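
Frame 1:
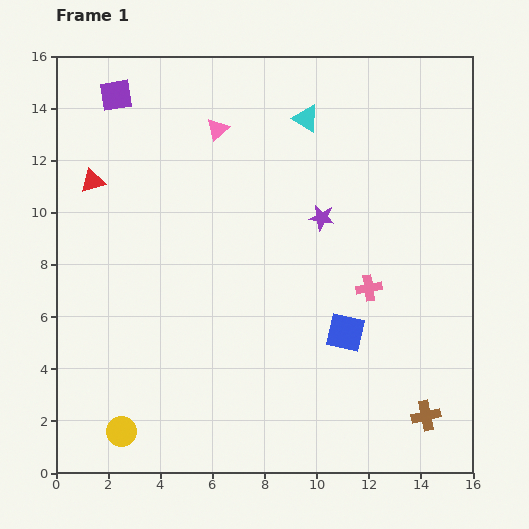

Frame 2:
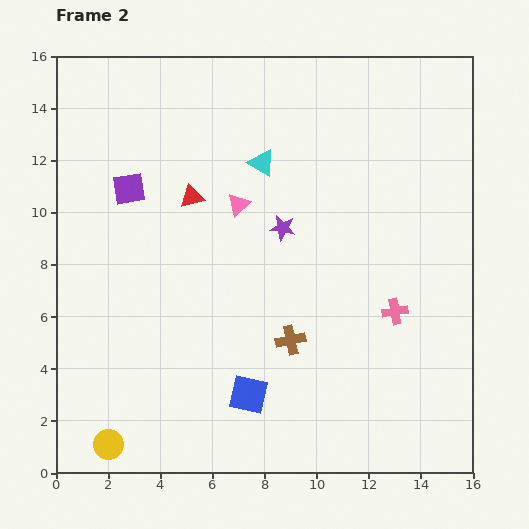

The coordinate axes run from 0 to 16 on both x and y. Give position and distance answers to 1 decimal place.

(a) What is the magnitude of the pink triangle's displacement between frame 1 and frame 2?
3.0

The pink triangle moved from (6.2, 13.2) to (7.0, 10.3), a distance of √(0.8² + 2.9²) ≈ 3.0.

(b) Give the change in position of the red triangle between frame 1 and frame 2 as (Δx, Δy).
(3.8, -0.6)

The red triangle was at (1.4, 11.2) in frame 1 and (5.2, 10.6) in frame 2.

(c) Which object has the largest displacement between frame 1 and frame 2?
the brown cross

(moved 6.0; next 4.4)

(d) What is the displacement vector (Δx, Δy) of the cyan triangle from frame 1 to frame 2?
(-1.7, -1.7)

The cyan triangle was at (9.6, 13.6) in frame 1 and (7.9, 11.9) in frame 2.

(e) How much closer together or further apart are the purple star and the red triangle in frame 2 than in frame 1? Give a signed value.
-5.2

Distance in frame 1: 8.9. Distance in frame 2: 3.7.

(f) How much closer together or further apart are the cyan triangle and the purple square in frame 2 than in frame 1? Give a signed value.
-2.2

Distance in frame 1: 7.4. Distance in frame 2: 5.2.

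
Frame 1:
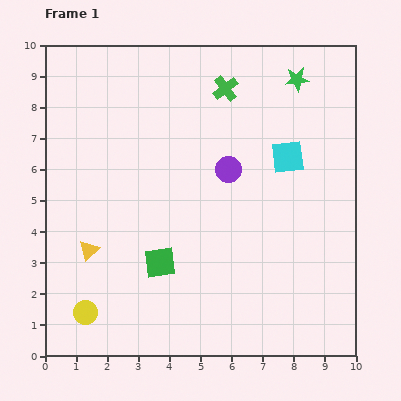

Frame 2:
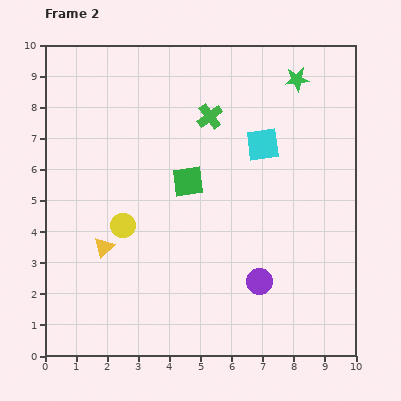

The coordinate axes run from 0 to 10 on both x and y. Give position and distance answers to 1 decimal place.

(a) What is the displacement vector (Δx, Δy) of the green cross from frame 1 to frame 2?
(-0.5, -0.9)

The green cross was at (5.8, 8.6) in frame 1 and (5.3, 7.7) in frame 2.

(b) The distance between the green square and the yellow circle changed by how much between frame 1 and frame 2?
-0.4

Distance in frame 1: 2.9. Distance in frame 2: 2.5.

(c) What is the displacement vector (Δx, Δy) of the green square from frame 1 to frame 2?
(0.9, 2.6)

The green square was at (3.7, 3.0) in frame 1 and (4.6, 5.6) in frame 2.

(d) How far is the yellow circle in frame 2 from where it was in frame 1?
3.0

The yellow circle moved from (1.3, 1.4) to (2.5, 4.2), a distance of √(1.2² + 2.8²) ≈ 3.0.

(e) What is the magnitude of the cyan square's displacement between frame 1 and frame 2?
0.9

The cyan square moved from (7.8, 6.4) to (7.0, 6.8), a distance of √(0.8² + 0.4²) ≈ 0.9.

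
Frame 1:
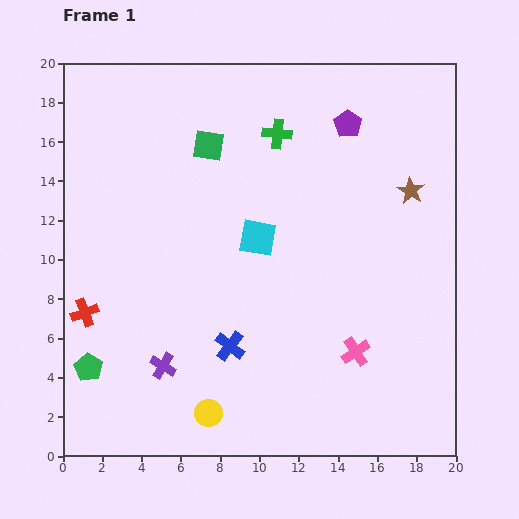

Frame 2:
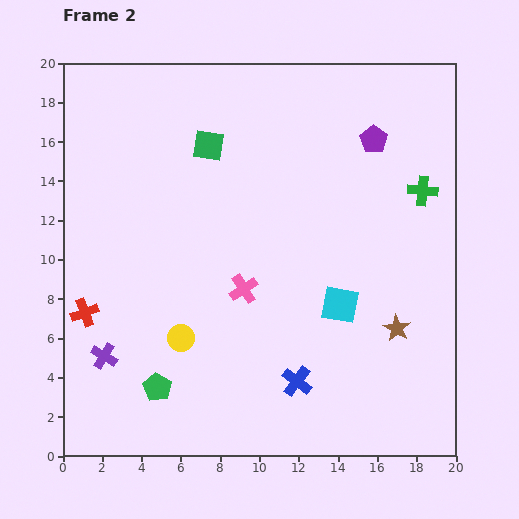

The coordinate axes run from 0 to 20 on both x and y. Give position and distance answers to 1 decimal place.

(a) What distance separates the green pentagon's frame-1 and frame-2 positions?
3.6

The green pentagon moved from (1.3, 4.5) to (4.8, 3.5), a distance of √(3.5² + 1.0²) ≈ 3.6.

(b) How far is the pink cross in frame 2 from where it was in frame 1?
6.5

The pink cross moved from (14.9, 5.3) to (9.2, 8.5), a distance of √(5.7² + 3.2²) ≈ 6.5.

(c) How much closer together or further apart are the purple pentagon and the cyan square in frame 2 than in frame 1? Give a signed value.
+1.2

Distance in frame 1: 7.4. Distance in frame 2: 8.6.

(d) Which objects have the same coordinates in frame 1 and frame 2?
the green square, the red cross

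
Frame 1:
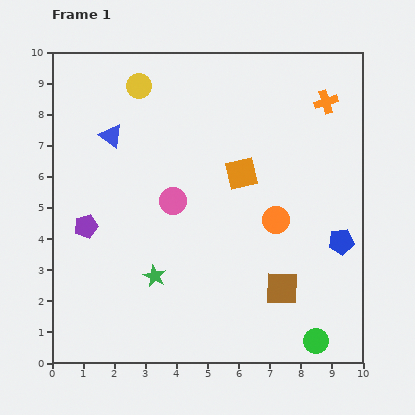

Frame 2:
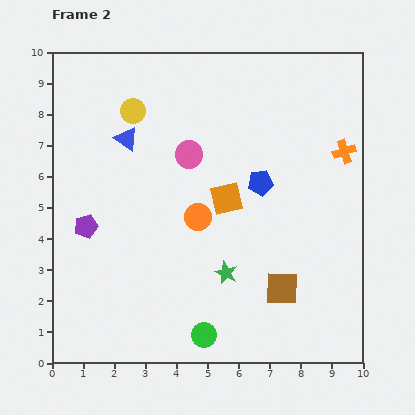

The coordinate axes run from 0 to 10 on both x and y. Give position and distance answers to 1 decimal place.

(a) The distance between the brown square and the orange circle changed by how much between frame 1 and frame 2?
+1.3

Distance in frame 1: 2.2. Distance in frame 2: 3.5.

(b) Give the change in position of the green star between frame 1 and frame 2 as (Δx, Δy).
(2.3, 0.1)

The green star was at (3.3, 2.8) in frame 1 and (5.6, 2.9) in frame 2.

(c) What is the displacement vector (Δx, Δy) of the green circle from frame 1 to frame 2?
(-3.6, 0.2)

The green circle was at (8.5, 0.7) in frame 1 and (4.9, 0.9) in frame 2.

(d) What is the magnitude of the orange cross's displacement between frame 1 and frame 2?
1.7

The orange cross moved from (8.8, 8.4) to (9.4, 6.8), a distance of √(0.6² + 1.6²) ≈ 1.7.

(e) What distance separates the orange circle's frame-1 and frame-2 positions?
2.5

The orange circle moved from (7.2, 4.6) to (4.7, 4.7), a distance of √(2.5² + 0.1²) ≈ 2.5.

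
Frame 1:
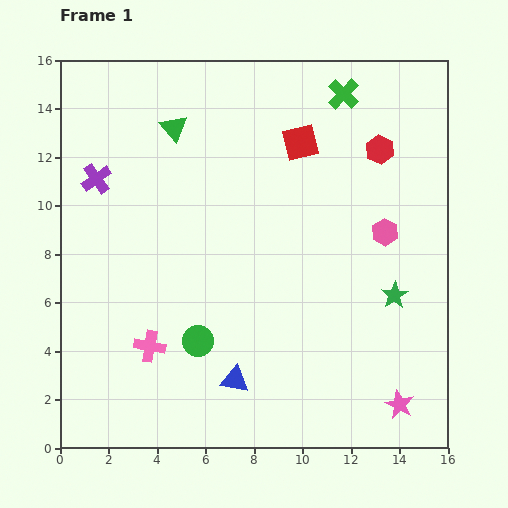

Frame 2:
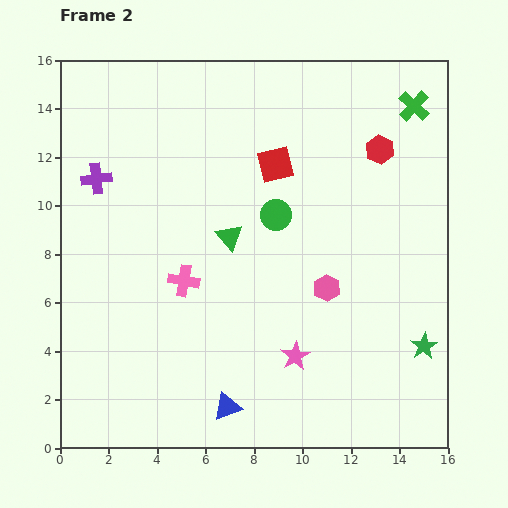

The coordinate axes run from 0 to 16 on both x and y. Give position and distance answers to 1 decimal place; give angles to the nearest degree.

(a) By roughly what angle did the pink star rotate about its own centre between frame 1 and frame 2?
15° clockwise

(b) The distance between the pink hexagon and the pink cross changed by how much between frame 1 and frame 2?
-4.9

Distance in frame 1: 10.8. Distance in frame 2: 5.9.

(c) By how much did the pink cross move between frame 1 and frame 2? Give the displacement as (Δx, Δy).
(1.4, 2.7)

The pink cross was at (3.7, 4.2) in frame 1 and (5.1, 6.9) in frame 2.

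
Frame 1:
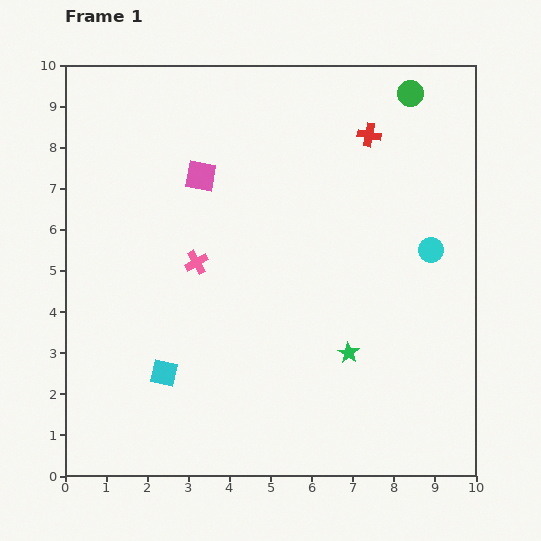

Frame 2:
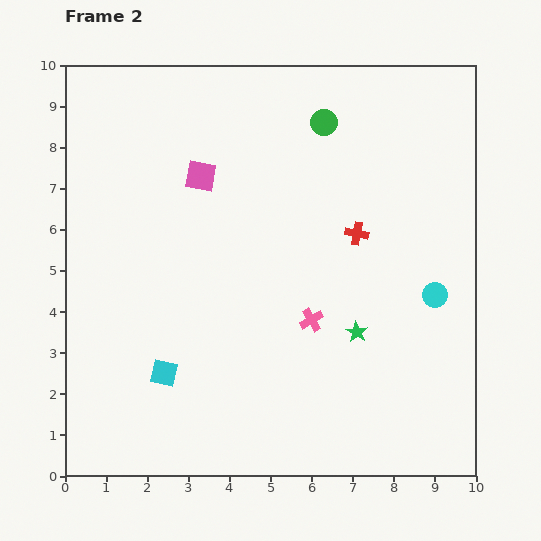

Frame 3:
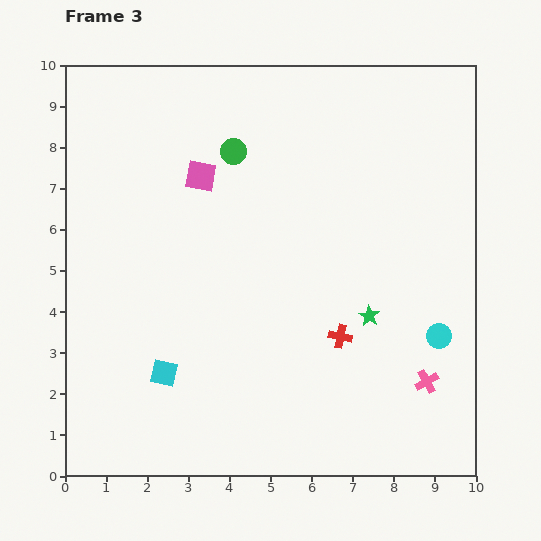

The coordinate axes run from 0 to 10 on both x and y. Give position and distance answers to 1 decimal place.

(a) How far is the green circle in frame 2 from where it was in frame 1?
2.2

The green circle moved from (8.4, 9.3) to (6.3, 8.6), a distance of √(2.1² + 0.7²) ≈ 2.2.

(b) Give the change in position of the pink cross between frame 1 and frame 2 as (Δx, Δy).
(2.8, -1.4)

The pink cross was at (3.2, 5.2) in frame 1 and (6.0, 3.8) in frame 2.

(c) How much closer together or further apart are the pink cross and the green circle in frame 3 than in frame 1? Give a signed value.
+0.7

Distance in frame 1: 6.6. Distance in frame 3: 7.3.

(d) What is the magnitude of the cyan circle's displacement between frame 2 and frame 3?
1.0

The cyan circle moved from (9.0, 4.4) to (9.1, 3.4), a distance of √(0.1² + 1.0²) ≈ 1.0.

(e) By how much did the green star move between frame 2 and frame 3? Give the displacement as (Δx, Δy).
(0.3, 0.4)

The green star was at (7.1, 3.5) in frame 2 and (7.4, 3.9) in frame 3.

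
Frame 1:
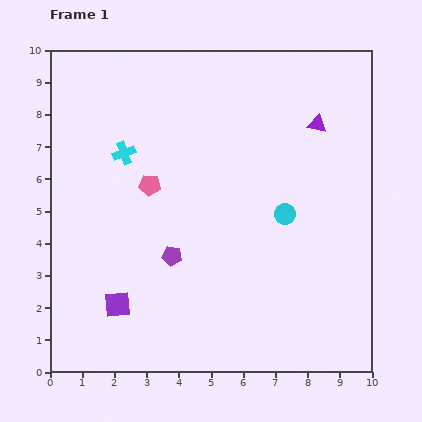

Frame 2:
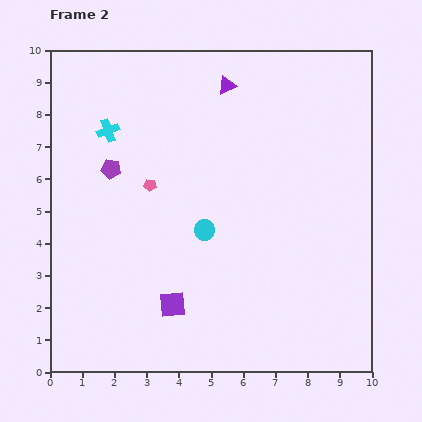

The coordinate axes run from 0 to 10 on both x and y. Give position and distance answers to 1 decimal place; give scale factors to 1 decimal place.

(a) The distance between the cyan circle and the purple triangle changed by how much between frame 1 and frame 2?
+1.6

Distance in frame 1: 3.0. Distance in frame 2: 4.6.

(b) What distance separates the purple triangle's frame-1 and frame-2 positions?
3.0

The purple triangle moved from (8.3, 7.7) to (5.5, 8.9), a distance of √(2.8² + 1.2²) ≈ 3.0.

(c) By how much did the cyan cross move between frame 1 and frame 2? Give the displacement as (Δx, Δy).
(-0.5, 0.7)

The cyan cross was at (2.3, 6.8) in frame 1 and (1.8, 7.5) in frame 2.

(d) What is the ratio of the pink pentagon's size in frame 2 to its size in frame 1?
0.6×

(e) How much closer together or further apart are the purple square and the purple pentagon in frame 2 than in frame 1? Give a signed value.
+2.3

Distance in frame 1: 2.3. Distance in frame 2: 4.6.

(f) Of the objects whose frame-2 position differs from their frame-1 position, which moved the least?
the cyan cross

(moved 0.9)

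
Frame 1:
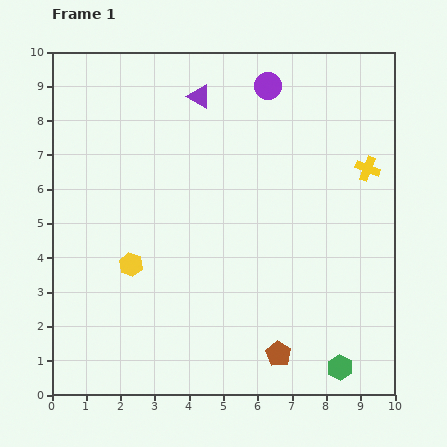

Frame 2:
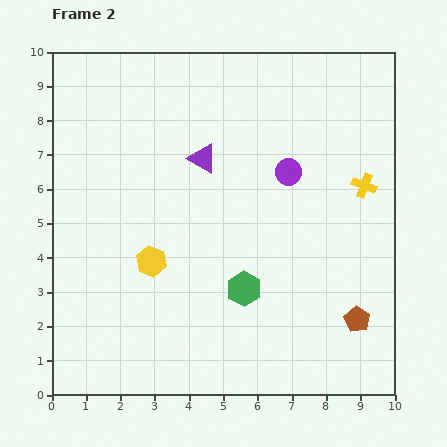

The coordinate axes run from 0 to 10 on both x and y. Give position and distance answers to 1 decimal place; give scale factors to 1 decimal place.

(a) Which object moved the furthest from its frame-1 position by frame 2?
the green hexagon

(moved 3.6; next 2.6)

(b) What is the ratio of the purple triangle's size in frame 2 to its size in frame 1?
1.3×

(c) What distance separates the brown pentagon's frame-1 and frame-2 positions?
2.5

The brown pentagon moved from (6.6, 1.2) to (8.9, 2.2), a distance of √(2.3² + 1.0²) ≈ 2.5.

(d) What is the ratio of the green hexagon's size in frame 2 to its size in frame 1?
1.3×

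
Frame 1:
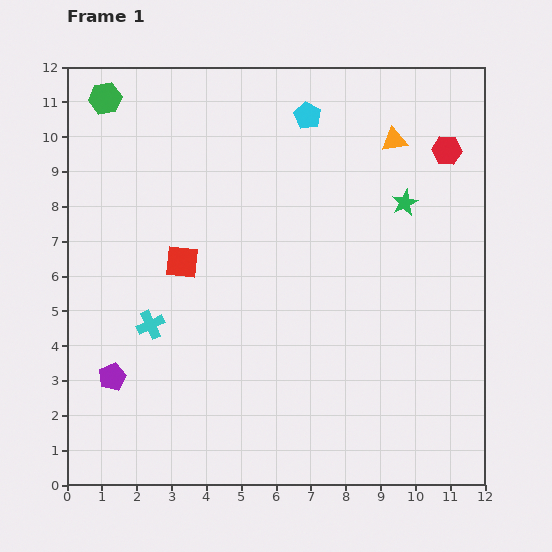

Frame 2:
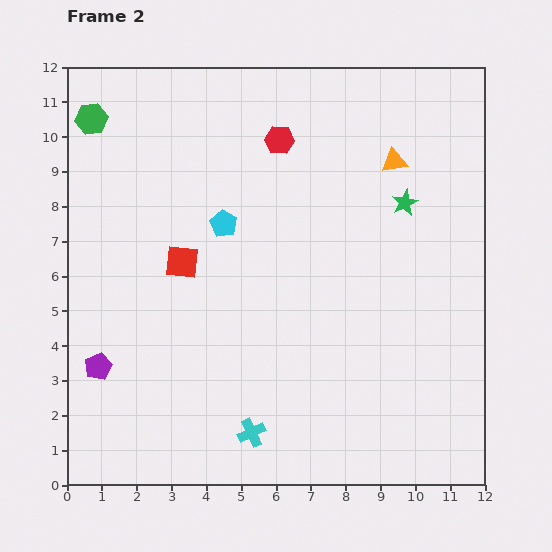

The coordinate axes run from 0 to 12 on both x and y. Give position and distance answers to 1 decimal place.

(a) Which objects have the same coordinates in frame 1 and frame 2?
the green star, the red square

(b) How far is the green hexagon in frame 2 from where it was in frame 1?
0.7

The green hexagon moved from (1.1, 11.1) to (0.7, 10.5), a distance of √(0.4² + 0.6²) ≈ 0.7.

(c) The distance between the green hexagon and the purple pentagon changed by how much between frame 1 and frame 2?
-0.9

Distance in frame 1: 8.0. Distance in frame 2: 7.1.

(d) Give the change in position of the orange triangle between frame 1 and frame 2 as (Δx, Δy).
(0.0, -0.6)

The orange triangle was at (9.4, 9.9) in frame 1 and (9.4, 9.3) in frame 2.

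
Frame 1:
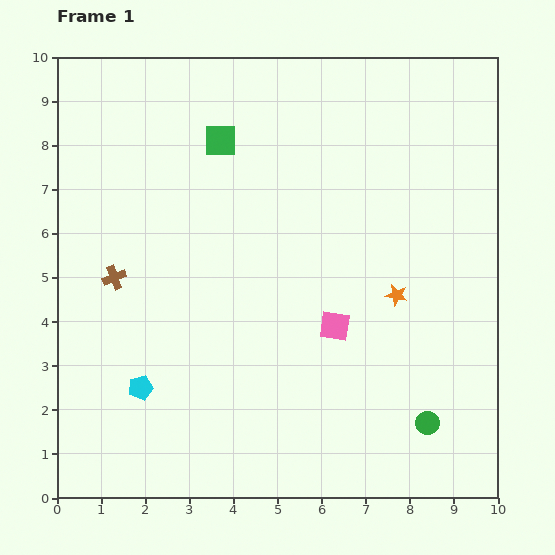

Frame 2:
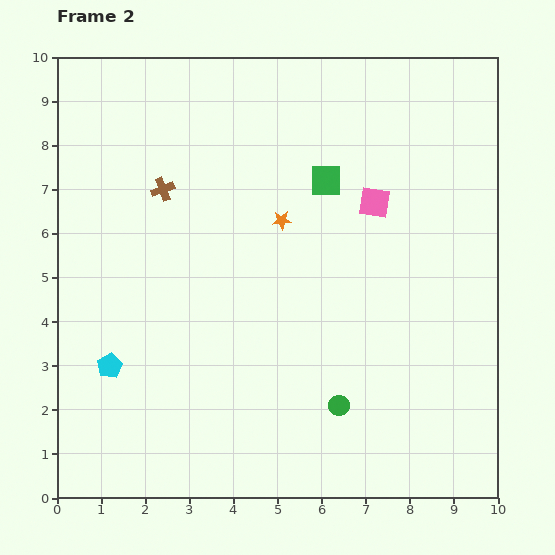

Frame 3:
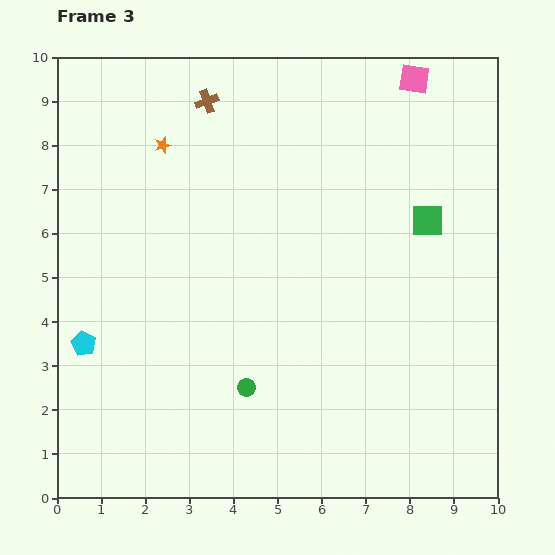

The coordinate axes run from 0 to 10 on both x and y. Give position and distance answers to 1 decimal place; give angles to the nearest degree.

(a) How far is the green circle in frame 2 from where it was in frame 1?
2.0

The green circle moved from (8.4, 1.7) to (6.4, 2.1), a distance of √(2.0² + 0.4²) ≈ 2.0.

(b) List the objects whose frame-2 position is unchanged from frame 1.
none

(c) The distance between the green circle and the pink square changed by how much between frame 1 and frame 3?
+5.0

Distance in frame 1: 3.0. Distance in frame 3: 8.0.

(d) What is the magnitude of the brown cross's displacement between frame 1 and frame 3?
4.5

The brown cross moved from (1.3, 5.0) to (3.4, 9.0), a distance of √(2.1² + 4.0²) ≈ 4.5.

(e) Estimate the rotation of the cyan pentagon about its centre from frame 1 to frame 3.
31° counter-clockwise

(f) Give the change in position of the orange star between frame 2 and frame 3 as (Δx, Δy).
(-2.7, 1.7)

The orange star was at (5.1, 6.3) in frame 2 and (2.4, 8.0) in frame 3.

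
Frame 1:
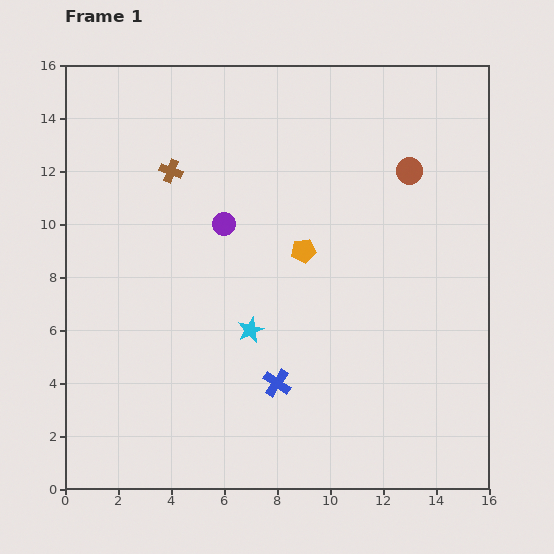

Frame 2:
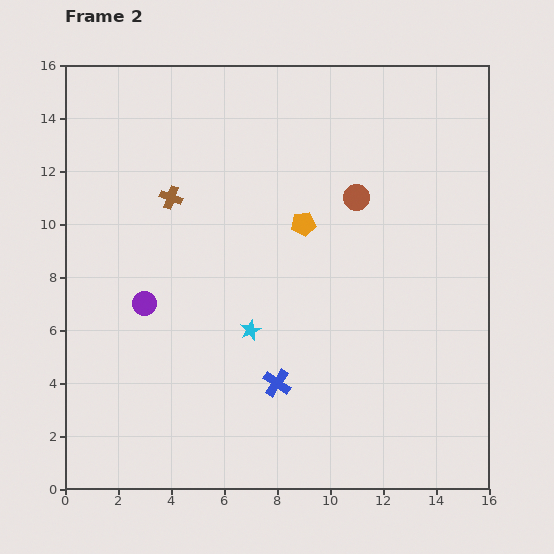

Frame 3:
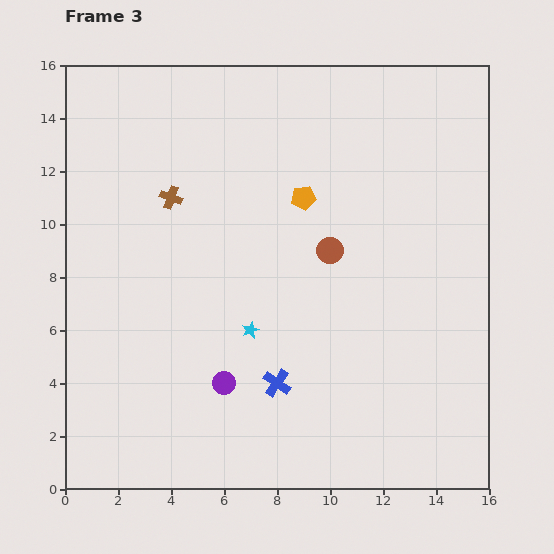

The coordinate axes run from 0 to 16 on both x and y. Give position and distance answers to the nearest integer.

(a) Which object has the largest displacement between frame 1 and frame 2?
the purple circle

(moved 4; next 2)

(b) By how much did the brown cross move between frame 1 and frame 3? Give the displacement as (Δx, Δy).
(0, -1)

The brown cross was at (4, 12) in frame 1 and (4, 11) in frame 3.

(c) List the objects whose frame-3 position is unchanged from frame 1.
the blue cross, the cyan star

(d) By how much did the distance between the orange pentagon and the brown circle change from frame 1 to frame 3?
-3

Distance in frame 1: 5. Distance in frame 3: 2.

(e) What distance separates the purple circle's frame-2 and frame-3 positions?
4

The purple circle moved from (3, 7) to (6, 4), a distance of √(3² + 3²) ≈ 4.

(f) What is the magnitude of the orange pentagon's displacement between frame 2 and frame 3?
1

The orange pentagon moved from (9, 10) to (9, 11), a distance of √(0² + 1²) ≈ 1.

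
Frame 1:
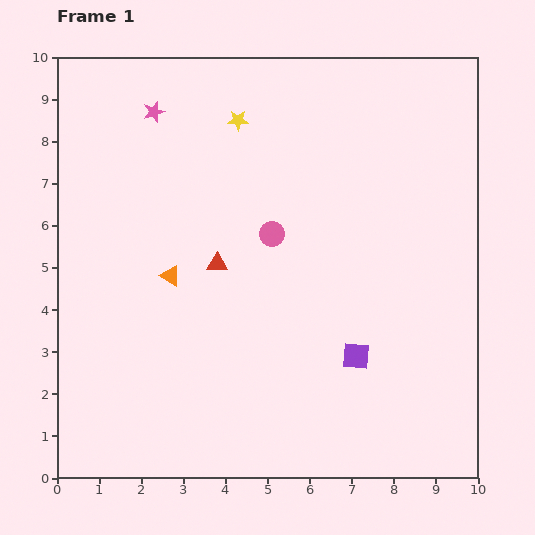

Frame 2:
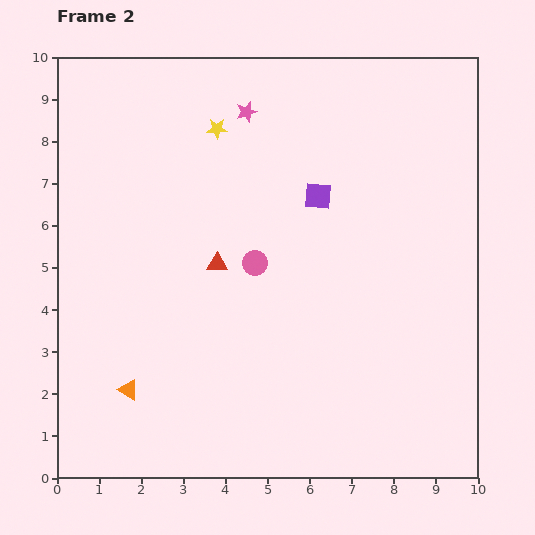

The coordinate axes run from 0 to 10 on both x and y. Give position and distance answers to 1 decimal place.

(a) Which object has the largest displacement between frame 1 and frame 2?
the purple square

(moved 3.9; next 2.9)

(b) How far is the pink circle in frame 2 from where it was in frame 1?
0.8

The pink circle moved from (5.1, 5.8) to (4.7, 5.1), a distance of √(0.4² + 0.7²) ≈ 0.8.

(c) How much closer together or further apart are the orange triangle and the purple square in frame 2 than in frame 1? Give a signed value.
+1.6

Distance in frame 1: 4.8. Distance in frame 2: 6.4.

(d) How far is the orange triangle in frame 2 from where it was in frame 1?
2.9

The orange triangle moved from (2.7, 4.8) to (1.7, 2.1), a distance of √(1.0² + 2.7²) ≈ 2.9.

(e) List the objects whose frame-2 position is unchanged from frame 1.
the red triangle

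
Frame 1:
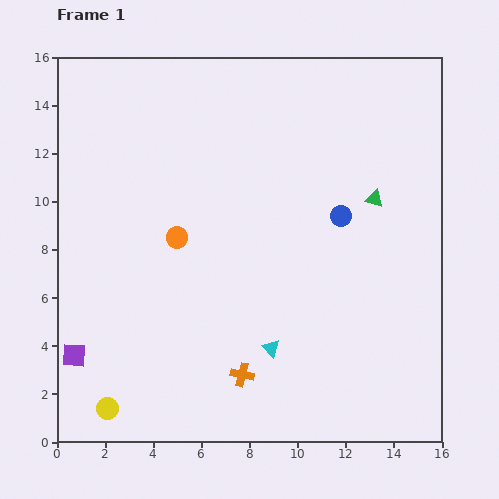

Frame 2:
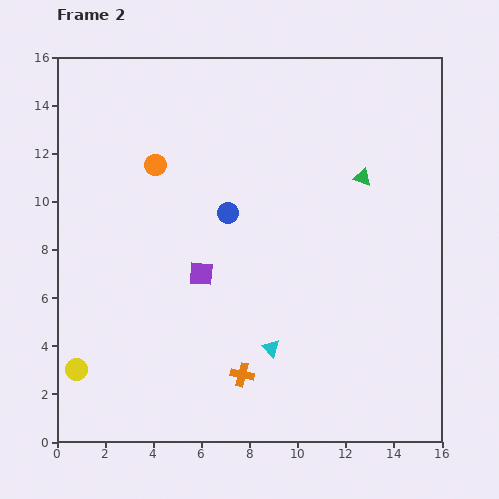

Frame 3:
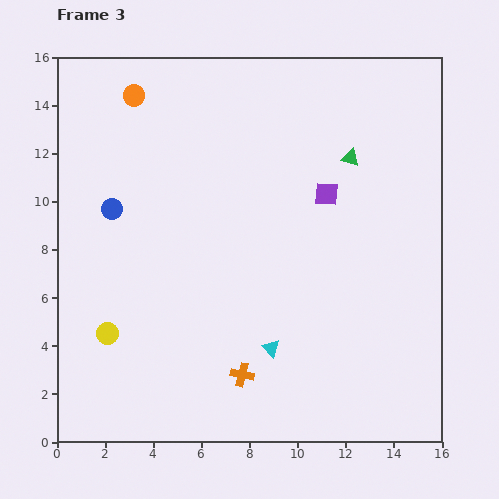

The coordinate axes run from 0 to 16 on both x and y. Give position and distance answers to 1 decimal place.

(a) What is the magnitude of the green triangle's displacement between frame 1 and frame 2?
1.0

The green triangle moved from (13.2, 10.1) to (12.7, 11.0), a distance of √(0.5² + 0.9²) ≈ 1.0.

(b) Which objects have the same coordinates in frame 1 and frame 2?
the orange cross, the cyan triangle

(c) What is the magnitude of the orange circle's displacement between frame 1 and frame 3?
6.2

The orange circle moved from (5.0, 8.5) to (3.2, 14.4), a distance of √(1.8² + 5.9²) ≈ 6.2.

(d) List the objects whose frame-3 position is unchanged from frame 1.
the orange cross, the cyan triangle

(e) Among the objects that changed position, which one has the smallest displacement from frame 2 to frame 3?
the green triangle

(moved 0.9)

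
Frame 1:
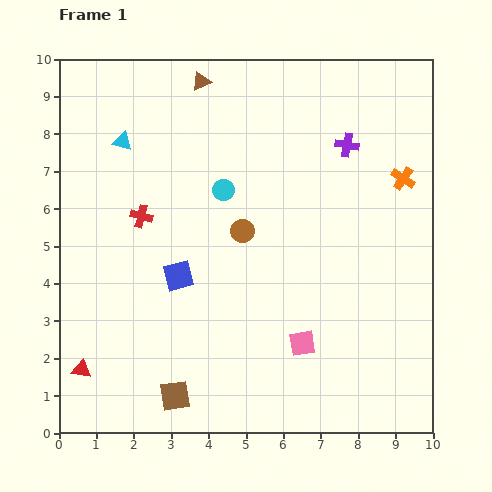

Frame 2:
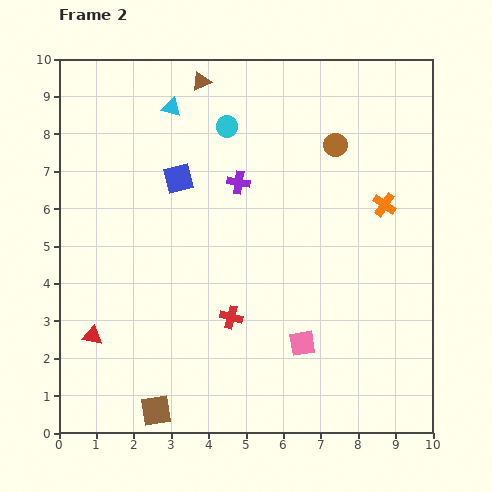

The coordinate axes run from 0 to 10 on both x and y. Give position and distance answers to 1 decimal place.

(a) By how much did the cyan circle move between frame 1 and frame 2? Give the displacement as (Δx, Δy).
(0.1, 1.7)

The cyan circle was at (4.4, 6.5) in frame 1 and (4.5, 8.2) in frame 2.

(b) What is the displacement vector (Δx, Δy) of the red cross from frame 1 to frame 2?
(2.4, -2.7)

The red cross was at (2.2, 5.8) in frame 1 and (4.6, 3.1) in frame 2.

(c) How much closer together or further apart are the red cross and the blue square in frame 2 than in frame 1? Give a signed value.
+2.1

Distance in frame 1: 1.9. Distance in frame 2: 4.0.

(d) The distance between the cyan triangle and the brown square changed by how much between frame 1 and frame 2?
+1.2

Distance in frame 1: 6.9. Distance in frame 2: 8.1.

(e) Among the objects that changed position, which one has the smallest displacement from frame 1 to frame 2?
the brown square

(moved 0.6)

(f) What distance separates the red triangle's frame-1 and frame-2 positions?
0.9

The red triangle moved from (0.6, 1.7) to (0.9, 2.6), a distance of √(0.3² + 0.9²) ≈ 0.9.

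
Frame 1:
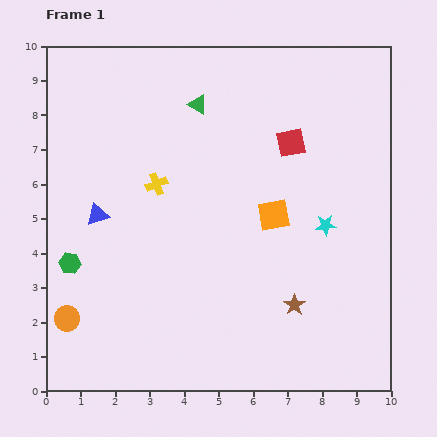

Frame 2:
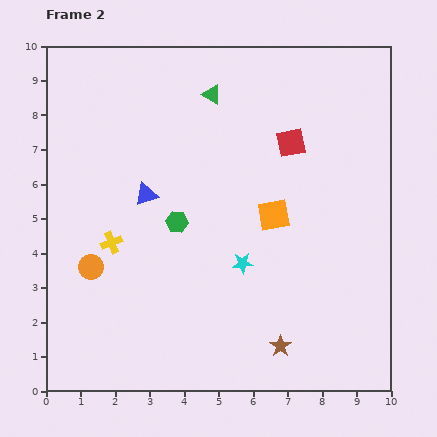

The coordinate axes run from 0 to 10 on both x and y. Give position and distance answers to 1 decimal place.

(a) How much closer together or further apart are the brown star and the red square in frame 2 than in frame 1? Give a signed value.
+1.2

Distance in frame 1: 4.7. Distance in frame 2: 5.9.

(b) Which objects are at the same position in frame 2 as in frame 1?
the red square, the orange square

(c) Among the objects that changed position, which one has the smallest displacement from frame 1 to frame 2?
the green triangle

(moved 0.5)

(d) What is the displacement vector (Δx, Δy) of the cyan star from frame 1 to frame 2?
(-2.4, -1.1)

The cyan star was at (8.1, 4.8) in frame 1 and (5.7, 3.7) in frame 2.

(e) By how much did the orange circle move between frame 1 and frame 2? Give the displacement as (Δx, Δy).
(0.7, 1.5)

The orange circle was at (0.6, 2.1) in frame 1 and (1.3, 3.6) in frame 2.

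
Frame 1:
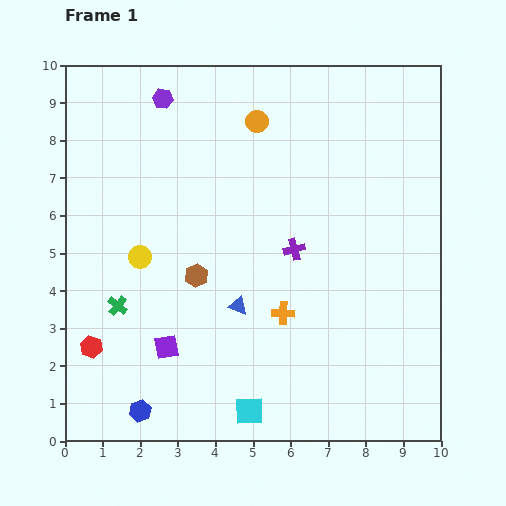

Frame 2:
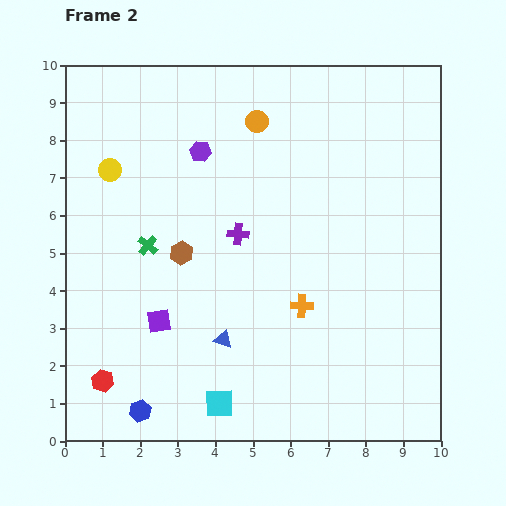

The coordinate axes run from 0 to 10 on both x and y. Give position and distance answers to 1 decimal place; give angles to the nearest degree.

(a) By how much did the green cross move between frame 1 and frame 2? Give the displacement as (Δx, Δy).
(0.8, 1.6)

The green cross was at (1.4, 3.6) in frame 1 and (2.2, 5.2) in frame 2.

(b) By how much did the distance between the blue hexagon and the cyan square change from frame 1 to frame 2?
-0.8

Distance in frame 1: 2.9. Distance in frame 2: 2.1.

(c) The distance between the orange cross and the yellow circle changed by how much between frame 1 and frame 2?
+2.1

Distance in frame 1: 4.1. Distance in frame 2: 6.2.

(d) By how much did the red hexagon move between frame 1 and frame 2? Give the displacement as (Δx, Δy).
(0.3, -0.9)

The red hexagon was at (0.7, 2.5) in frame 1 and (1.0, 1.6) in frame 2.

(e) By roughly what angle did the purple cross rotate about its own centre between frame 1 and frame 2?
19° clockwise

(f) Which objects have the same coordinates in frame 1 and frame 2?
the orange circle, the blue hexagon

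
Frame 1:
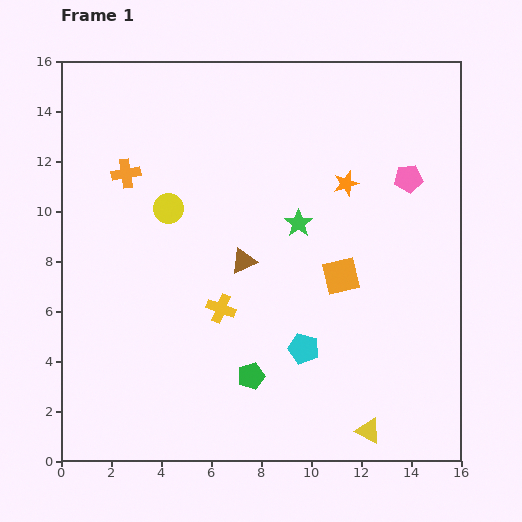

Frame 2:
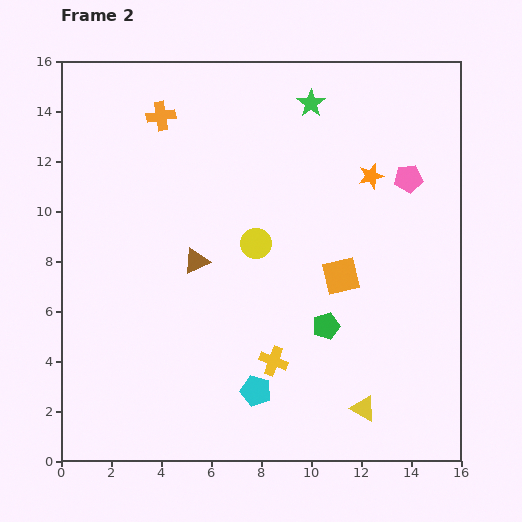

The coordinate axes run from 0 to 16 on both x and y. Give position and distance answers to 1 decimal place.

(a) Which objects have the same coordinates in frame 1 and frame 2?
the orange square, the pink pentagon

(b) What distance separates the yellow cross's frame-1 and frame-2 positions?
3.0

The yellow cross moved from (6.4, 6.1) to (8.5, 4.0), a distance of √(2.1² + 2.1²) ≈ 3.0.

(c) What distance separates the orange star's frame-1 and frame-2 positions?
1.0

The orange star moved from (11.4, 11.1) to (12.4, 11.4), a distance of √(1.0² + 0.3²) ≈ 1.0.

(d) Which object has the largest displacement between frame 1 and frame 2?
the green star

(moved 4.8; next 3.8)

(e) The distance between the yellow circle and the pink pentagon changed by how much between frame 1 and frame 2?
-3.1

Distance in frame 1: 9.7. Distance in frame 2: 6.6.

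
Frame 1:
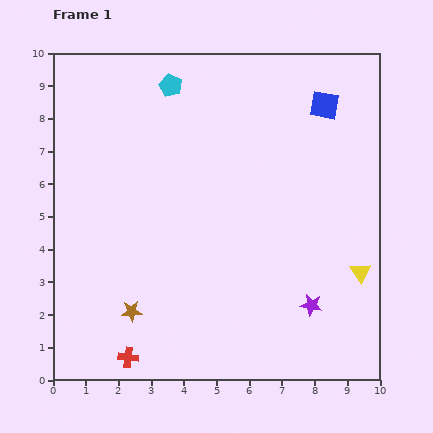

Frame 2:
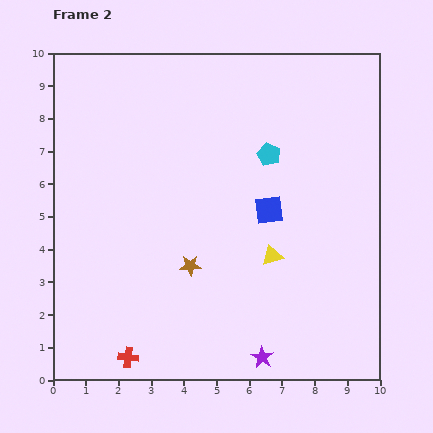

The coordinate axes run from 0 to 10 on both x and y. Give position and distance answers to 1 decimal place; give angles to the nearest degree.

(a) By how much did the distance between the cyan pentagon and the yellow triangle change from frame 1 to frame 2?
-5.0

Distance in frame 1: 8.1. Distance in frame 2: 3.1.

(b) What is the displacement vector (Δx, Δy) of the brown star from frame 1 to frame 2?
(1.8, 1.4)

The brown star was at (2.4, 2.1) in frame 1 and (4.2, 3.5) in frame 2.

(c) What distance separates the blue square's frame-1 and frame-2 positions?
3.6

The blue square moved from (8.3, 8.4) to (6.6, 5.2), a distance of √(1.7² + 3.2²) ≈ 3.6.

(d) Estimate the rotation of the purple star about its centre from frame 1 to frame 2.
21° clockwise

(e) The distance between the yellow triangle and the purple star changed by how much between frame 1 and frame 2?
+1.3

Distance in frame 1: 1.8. Distance in frame 2: 3.1.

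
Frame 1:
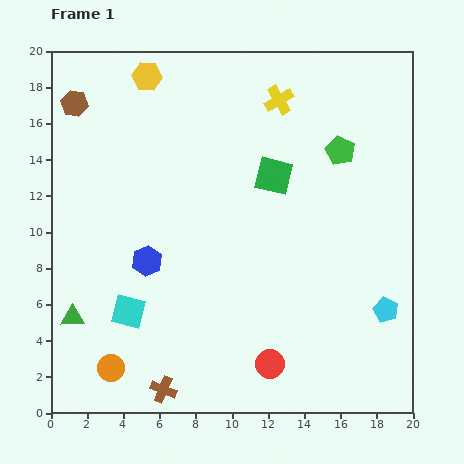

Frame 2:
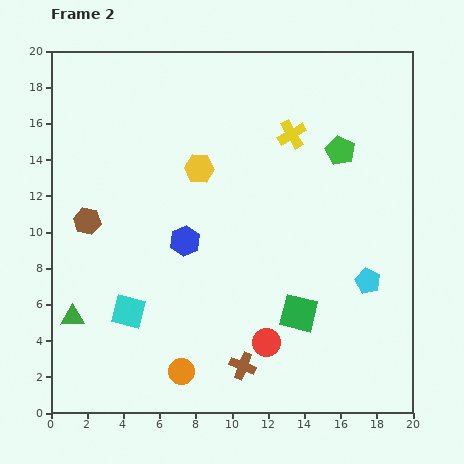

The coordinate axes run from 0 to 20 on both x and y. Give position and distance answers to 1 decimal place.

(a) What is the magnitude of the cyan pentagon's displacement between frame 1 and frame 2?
1.9

The cyan pentagon moved from (18.5, 5.7) to (17.5, 7.3), a distance of √(1.0² + 1.6²) ≈ 1.9.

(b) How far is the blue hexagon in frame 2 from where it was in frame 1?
2.4

The blue hexagon moved from (5.3, 8.4) to (7.4, 9.5), a distance of √(2.1² + 1.1²) ≈ 2.4.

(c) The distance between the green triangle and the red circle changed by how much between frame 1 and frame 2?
-0.4

Distance in frame 1: 11.2. Distance in frame 2: 10.8.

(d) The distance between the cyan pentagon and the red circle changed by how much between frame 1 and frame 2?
-0.5

Distance in frame 1: 7.1. Distance in frame 2: 6.6.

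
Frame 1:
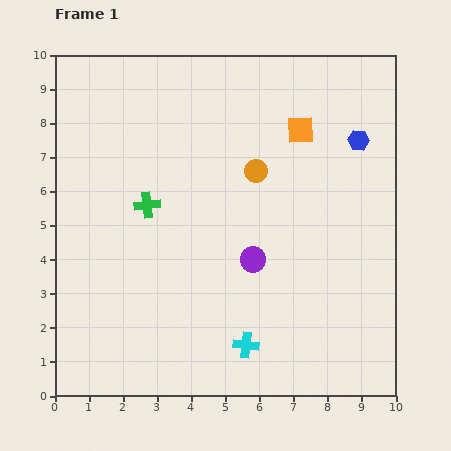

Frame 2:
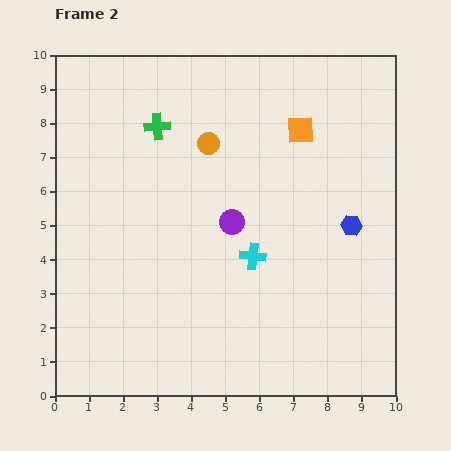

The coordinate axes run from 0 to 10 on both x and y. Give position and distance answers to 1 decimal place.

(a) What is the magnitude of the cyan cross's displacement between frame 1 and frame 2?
2.6

The cyan cross moved from (5.6, 1.5) to (5.8, 4.1), a distance of √(0.2² + 2.6²) ≈ 2.6.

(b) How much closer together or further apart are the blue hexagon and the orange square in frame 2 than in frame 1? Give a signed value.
+1.5

Distance in frame 1: 1.7. Distance in frame 2: 3.2.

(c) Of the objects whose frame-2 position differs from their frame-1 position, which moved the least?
the purple circle

(moved 1.3)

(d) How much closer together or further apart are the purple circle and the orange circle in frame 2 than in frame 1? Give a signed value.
-0.2

Distance in frame 1: 2.6. Distance in frame 2: 2.4.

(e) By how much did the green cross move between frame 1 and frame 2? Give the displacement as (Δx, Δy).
(0.3, 2.3)

The green cross was at (2.7, 5.6) in frame 1 and (3.0, 7.9) in frame 2.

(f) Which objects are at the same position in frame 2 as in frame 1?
the orange square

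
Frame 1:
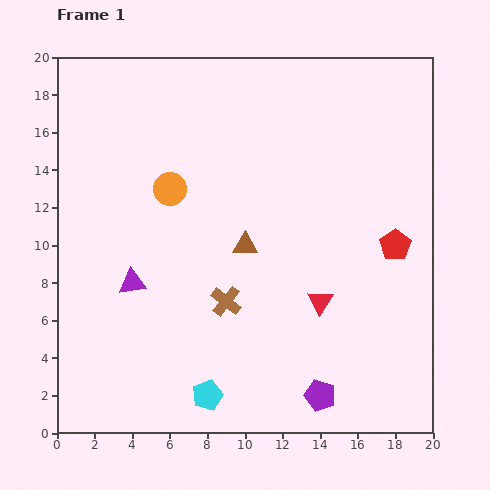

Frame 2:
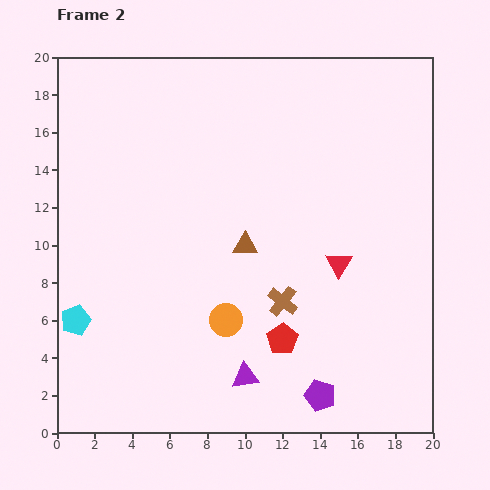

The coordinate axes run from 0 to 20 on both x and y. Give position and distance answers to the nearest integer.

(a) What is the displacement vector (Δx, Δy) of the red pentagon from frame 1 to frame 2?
(-6, -5)

The red pentagon was at (18, 10) in frame 1 and (12, 5) in frame 2.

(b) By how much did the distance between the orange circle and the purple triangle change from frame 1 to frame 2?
-2

Distance in frame 1: 5. Distance in frame 2: 3.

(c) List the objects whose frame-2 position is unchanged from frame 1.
the brown triangle, the purple pentagon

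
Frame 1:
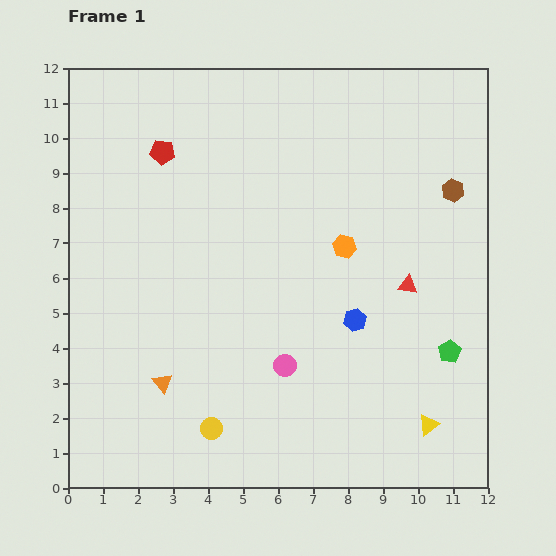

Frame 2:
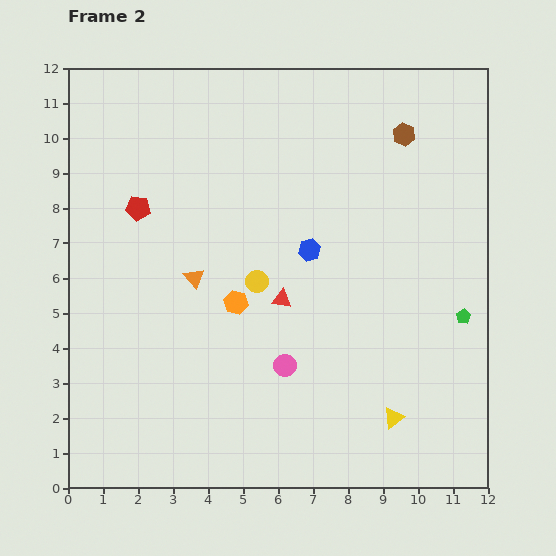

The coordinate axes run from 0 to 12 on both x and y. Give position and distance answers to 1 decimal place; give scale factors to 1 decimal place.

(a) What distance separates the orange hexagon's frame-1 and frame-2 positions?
3.5

The orange hexagon moved from (7.9, 6.9) to (4.8, 5.3), a distance of √(3.1² + 1.6²) ≈ 3.5.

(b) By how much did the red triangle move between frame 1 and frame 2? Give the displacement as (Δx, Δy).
(-3.6, -0.4)

The red triangle was at (9.7, 5.8) in frame 1 and (6.1, 5.4) in frame 2.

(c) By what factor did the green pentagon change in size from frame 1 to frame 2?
0.6×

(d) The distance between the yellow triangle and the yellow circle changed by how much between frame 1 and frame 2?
-0.7

Distance in frame 1: 6.2. Distance in frame 2: 5.5.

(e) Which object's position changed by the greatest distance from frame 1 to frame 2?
the yellow circle

(moved 4.4; next 3.6)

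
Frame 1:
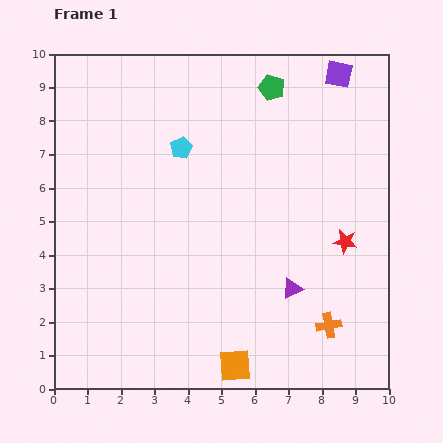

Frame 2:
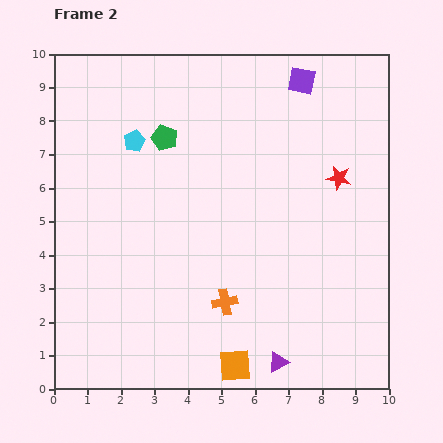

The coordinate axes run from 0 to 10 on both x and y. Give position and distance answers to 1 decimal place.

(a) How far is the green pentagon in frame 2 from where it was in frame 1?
3.5

The green pentagon moved from (6.5, 9.0) to (3.3, 7.5), a distance of √(3.2² + 1.5²) ≈ 3.5.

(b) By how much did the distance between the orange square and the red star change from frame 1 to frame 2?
+1.4

Distance in frame 1: 5.0. Distance in frame 2: 6.4.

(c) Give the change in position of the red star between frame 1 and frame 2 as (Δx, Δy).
(-0.2, 1.9)

The red star was at (8.7, 4.4) in frame 1 and (8.5, 6.3) in frame 2.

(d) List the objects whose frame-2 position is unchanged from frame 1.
the orange square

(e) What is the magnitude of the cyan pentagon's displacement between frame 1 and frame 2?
1.4

The cyan pentagon moved from (3.8, 7.2) to (2.4, 7.4), a distance of √(1.4² + 0.2²) ≈ 1.4.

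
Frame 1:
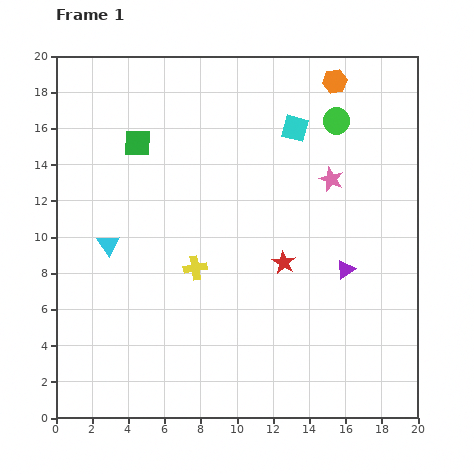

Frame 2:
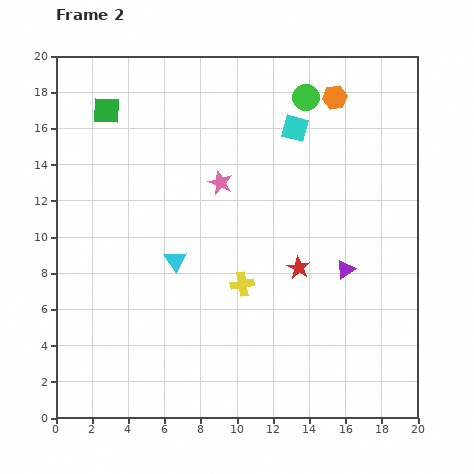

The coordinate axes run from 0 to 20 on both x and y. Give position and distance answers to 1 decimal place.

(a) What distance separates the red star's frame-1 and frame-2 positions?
0.9

The red star moved from (12.6, 8.6) to (13.4, 8.3), a distance of √(0.8² + 0.3²) ≈ 0.9.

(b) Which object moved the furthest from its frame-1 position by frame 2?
the pink star

(moved 6.1; next 3.8)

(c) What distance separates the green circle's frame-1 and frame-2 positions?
2.1

The green circle moved from (15.5, 16.4) to (13.8, 17.7), a distance of √(1.7² + 1.3²) ≈ 2.1.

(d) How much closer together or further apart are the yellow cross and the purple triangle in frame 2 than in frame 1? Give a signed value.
-2.5

Distance in frame 1: 8.3. Distance in frame 2: 5.8.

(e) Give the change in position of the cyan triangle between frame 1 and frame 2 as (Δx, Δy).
(3.7, -0.9)

The cyan triangle was at (2.9, 9.6) in frame 1 and (6.6, 8.7) in frame 2.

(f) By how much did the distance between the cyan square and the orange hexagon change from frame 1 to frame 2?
-0.6

Distance in frame 1: 3.4. Distance in frame 2: 2.8.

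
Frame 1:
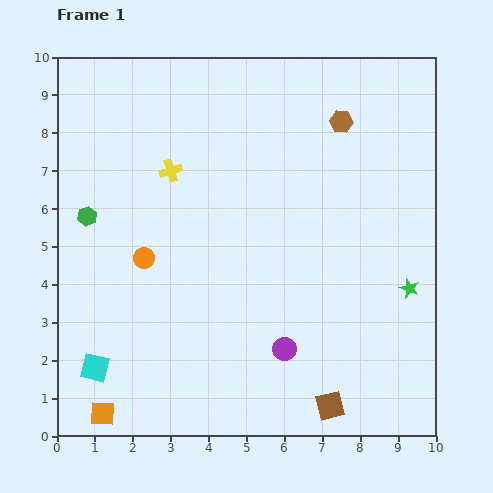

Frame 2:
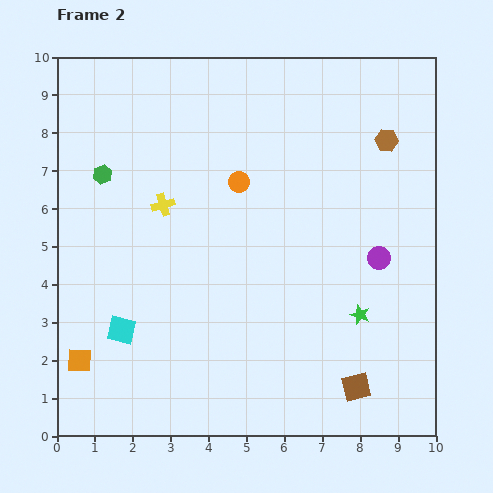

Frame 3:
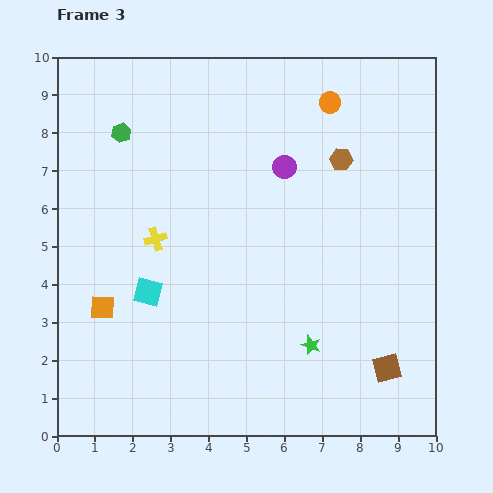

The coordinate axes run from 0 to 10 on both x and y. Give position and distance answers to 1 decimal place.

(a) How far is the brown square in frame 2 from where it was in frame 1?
0.9

The brown square moved from (7.2, 0.8) to (7.9, 1.3), a distance of √(0.7² + 0.5²) ≈ 0.9.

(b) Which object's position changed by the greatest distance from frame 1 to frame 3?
the orange circle

(moved 6.4; next 4.8)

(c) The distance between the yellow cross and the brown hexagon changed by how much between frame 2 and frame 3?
-0.8

Distance in frame 2: 6.1. Distance in frame 3: 5.3.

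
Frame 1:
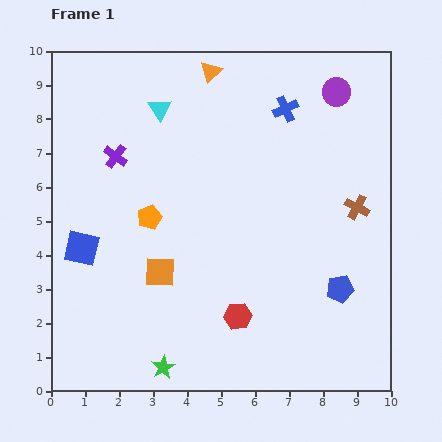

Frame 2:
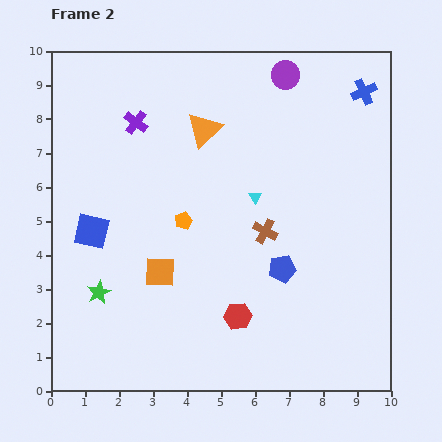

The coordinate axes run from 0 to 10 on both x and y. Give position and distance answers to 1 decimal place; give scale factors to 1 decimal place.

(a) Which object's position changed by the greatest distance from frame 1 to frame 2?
the cyan triangle

(moved 3.8; next 2.9)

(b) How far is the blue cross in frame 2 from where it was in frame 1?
2.4

The blue cross moved from (6.9, 8.3) to (9.2, 8.8), a distance of √(2.3² + 0.5²) ≈ 2.4.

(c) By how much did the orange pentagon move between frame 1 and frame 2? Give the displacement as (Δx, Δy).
(1.0, -0.1)

The orange pentagon was at (2.9, 5.1) in frame 1 and (3.9, 5.0) in frame 2.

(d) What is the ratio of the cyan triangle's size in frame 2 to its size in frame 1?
0.6×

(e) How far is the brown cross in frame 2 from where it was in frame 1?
2.8

The brown cross moved from (9.0, 5.4) to (6.3, 4.7), a distance of √(2.7² + 0.7²) ≈ 2.8.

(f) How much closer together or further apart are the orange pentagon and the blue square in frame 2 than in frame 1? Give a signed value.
+0.5

Distance in frame 1: 2.2. Distance in frame 2: 2.7.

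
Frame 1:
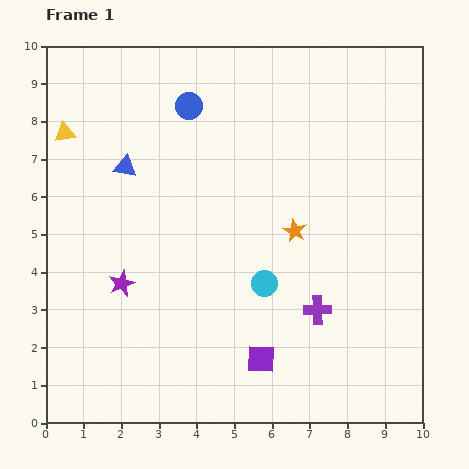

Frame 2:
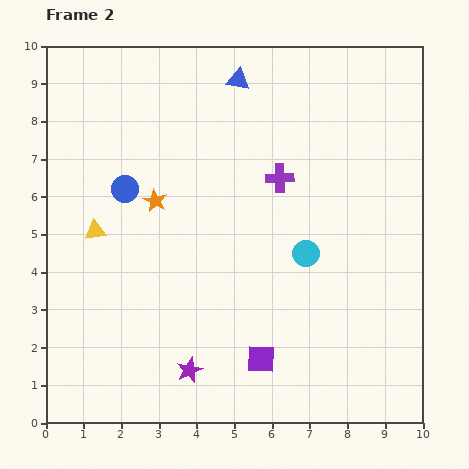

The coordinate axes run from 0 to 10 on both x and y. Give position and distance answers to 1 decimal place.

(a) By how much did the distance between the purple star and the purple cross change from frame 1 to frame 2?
+0.4

Distance in frame 1: 5.2. Distance in frame 2: 5.6.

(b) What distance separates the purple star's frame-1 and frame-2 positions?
2.9

The purple star moved from (2.0, 3.7) to (3.8, 1.4), a distance of √(1.8² + 2.3²) ≈ 2.9.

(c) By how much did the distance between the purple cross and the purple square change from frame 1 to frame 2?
+2.8

Distance in frame 1: 2.0. Distance in frame 2: 4.8.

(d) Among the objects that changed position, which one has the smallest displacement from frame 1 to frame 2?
the cyan circle

(moved 1.4)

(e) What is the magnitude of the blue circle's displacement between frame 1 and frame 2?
2.8

The blue circle moved from (3.8, 8.4) to (2.1, 6.2), a distance of √(1.7² + 2.2²) ≈ 2.8.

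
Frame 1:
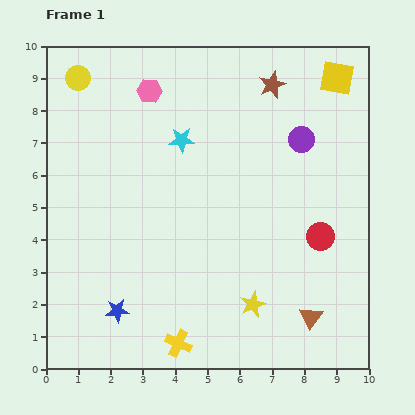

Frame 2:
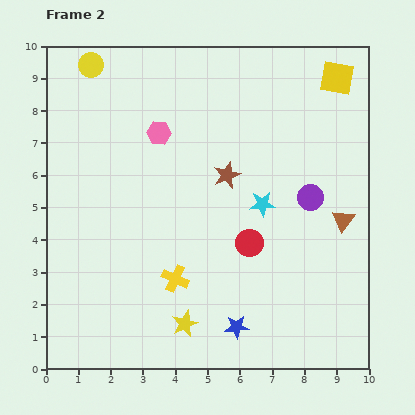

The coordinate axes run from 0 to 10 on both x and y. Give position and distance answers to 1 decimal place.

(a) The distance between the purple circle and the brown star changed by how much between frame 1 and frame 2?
+0.8

Distance in frame 1: 1.9. Distance in frame 2: 2.7.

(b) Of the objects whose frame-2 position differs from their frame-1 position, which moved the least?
the yellow circle

(moved 0.6)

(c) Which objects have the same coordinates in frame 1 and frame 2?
the yellow square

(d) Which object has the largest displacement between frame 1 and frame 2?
the blue star

(moved 3.7; next 3.2)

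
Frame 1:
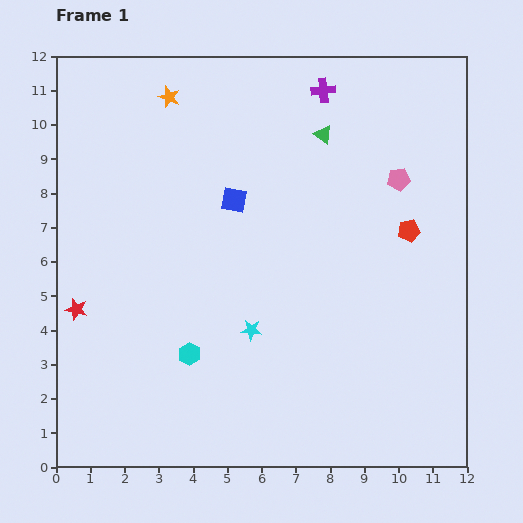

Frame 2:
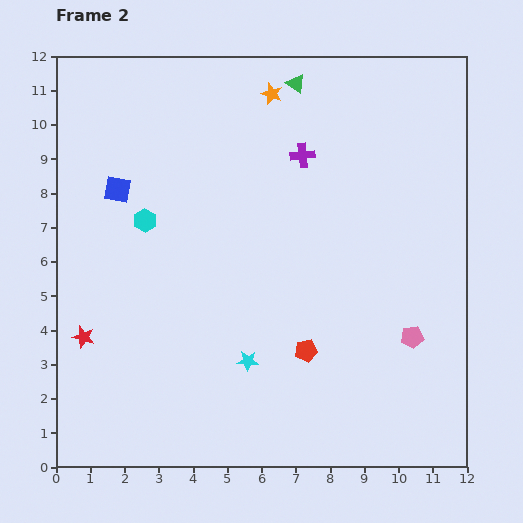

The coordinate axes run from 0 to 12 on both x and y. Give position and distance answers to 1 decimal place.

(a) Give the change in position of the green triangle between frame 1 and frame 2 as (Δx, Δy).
(-0.8, 1.5)

The green triangle was at (7.8, 9.7) in frame 1 and (7.0, 11.2) in frame 2.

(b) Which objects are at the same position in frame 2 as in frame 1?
none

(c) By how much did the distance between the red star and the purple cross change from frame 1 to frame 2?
-1.3

Distance in frame 1: 9.6. Distance in frame 2: 8.3.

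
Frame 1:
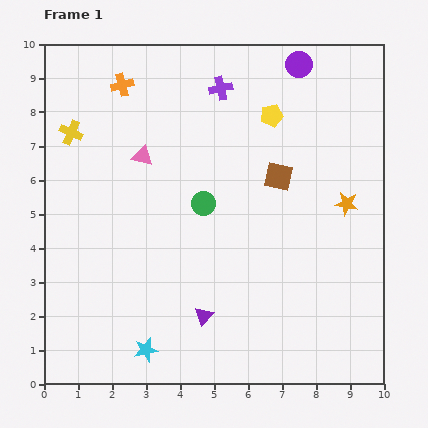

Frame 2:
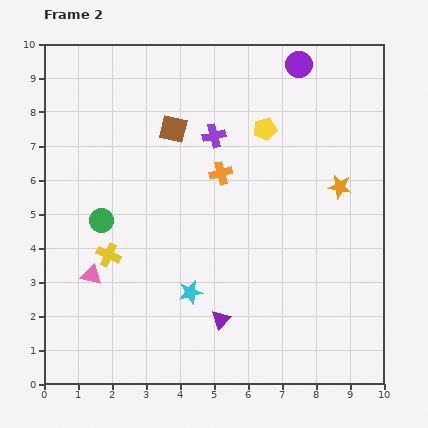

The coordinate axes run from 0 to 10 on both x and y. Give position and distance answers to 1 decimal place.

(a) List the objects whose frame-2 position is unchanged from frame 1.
the purple circle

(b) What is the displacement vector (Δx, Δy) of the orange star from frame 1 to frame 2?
(-0.2, 0.5)

The orange star was at (8.9, 5.3) in frame 1 and (8.7, 5.8) in frame 2.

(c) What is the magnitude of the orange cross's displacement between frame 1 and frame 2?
3.9

The orange cross moved from (2.3, 8.8) to (5.2, 6.2), a distance of √(2.9² + 2.6²) ≈ 3.9.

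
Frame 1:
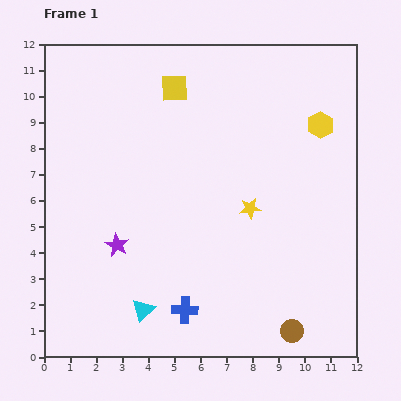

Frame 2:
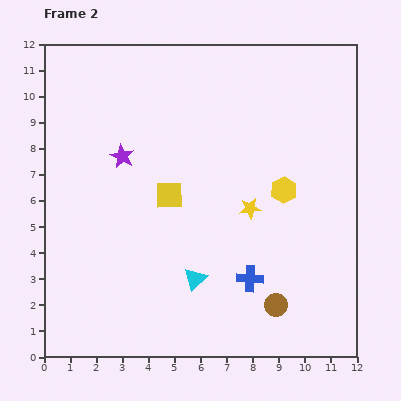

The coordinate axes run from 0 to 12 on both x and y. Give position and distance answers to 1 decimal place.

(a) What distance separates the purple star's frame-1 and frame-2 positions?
3.4

The purple star moved from (2.8, 4.3) to (3.0, 7.7), a distance of √(0.2² + 3.4²) ≈ 3.4.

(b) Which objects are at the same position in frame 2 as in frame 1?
the yellow star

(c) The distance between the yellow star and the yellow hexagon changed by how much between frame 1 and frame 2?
-2.7

Distance in frame 1: 4.2. Distance in frame 2: 1.5.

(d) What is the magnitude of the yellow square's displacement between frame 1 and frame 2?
4.1

The yellow square moved from (5.0, 10.3) to (4.8, 6.2), a distance of √(0.2² + 4.1²) ≈ 4.1.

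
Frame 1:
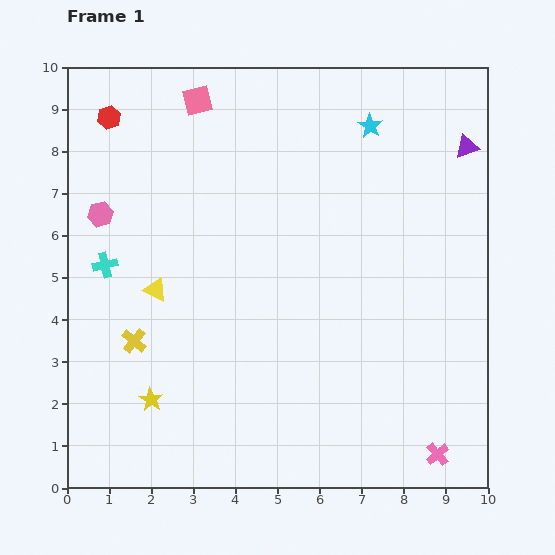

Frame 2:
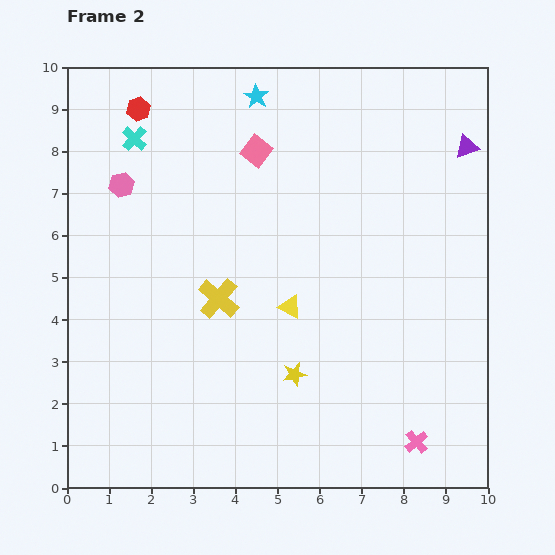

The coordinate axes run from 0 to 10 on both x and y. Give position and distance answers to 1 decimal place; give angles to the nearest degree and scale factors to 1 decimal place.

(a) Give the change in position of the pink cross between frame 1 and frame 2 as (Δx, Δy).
(-0.5, 0.3)

The pink cross was at (8.8, 0.8) in frame 1 and (8.3, 1.1) in frame 2.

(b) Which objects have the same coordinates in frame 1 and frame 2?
the purple triangle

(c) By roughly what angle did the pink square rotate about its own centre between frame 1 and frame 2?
38° counter-clockwise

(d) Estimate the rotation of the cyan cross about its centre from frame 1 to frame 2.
34° counter-clockwise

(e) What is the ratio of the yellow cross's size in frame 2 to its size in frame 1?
1.6×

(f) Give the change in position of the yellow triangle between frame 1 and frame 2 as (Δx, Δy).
(3.2, -0.4)

The yellow triangle was at (2.1, 4.7) in frame 1 and (5.3, 4.3) in frame 2.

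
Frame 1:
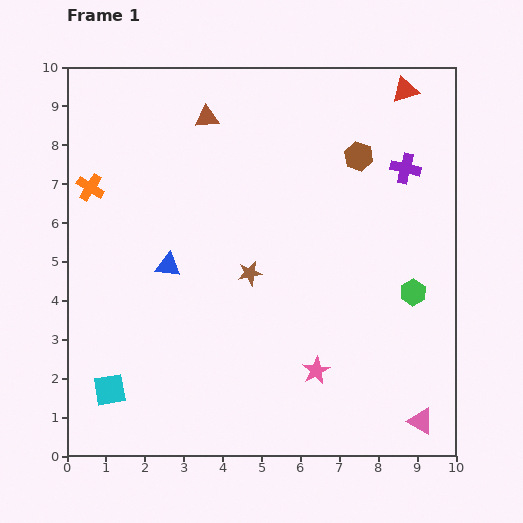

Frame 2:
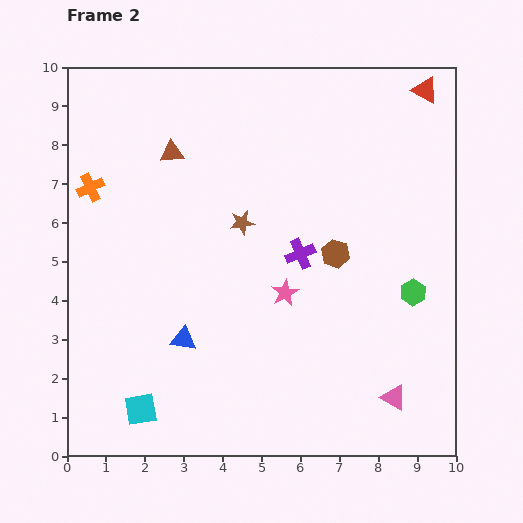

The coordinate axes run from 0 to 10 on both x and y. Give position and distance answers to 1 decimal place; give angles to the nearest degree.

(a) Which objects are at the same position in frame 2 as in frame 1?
the green hexagon, the orange cross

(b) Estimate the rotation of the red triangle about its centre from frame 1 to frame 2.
45° clockwise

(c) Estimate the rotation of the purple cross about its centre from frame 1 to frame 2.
36° counter-clockwise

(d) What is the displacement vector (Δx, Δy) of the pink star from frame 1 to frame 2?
(-0.8, 2.0)

The pink star was at (6.4, 2.2) in frame 1 and (5.6, 4.2) in frame 2.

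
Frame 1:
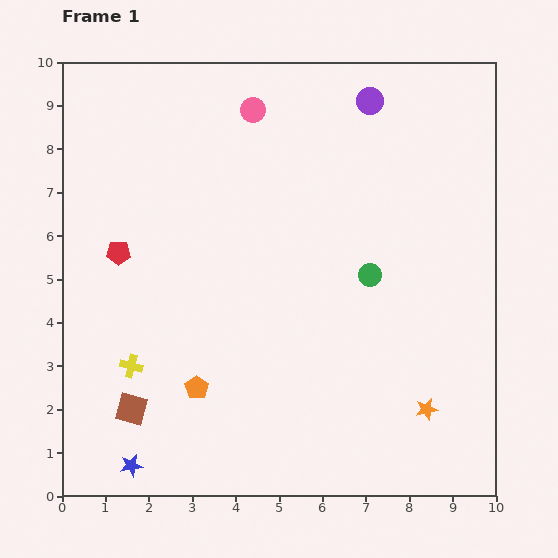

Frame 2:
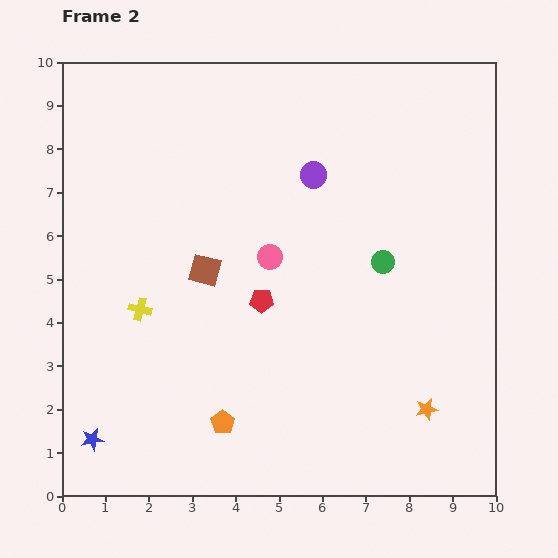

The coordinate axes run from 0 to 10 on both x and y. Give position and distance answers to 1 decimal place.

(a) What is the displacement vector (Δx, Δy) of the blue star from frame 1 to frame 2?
(-0.9, 0.6)

The blue star was at (1.6, 0.7) in frame 1 and (0.7, 1.3) in frame 2.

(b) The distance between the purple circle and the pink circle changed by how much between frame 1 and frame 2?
-0.6

Distance in frame 1: 2.7. Distance in frame 2: 2.1.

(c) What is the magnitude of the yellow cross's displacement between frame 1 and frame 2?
1.3

The yellow cross moved from (1.6, 3.0) to (1.8, 4.3), a distance of √(0.2² + 1.3²) ≈ 1.3.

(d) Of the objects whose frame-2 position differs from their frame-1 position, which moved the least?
the green circle

(moved 0.4)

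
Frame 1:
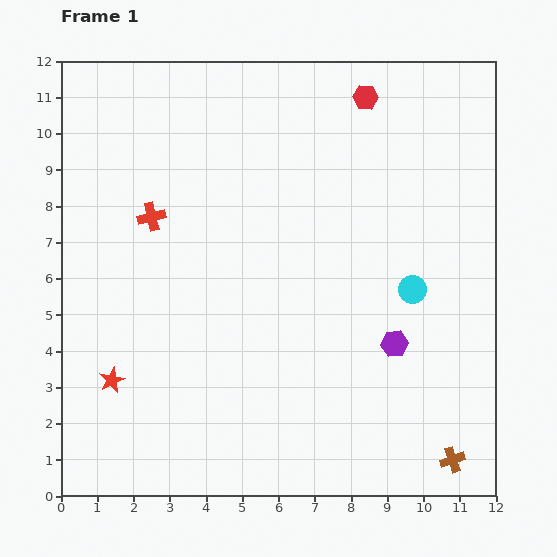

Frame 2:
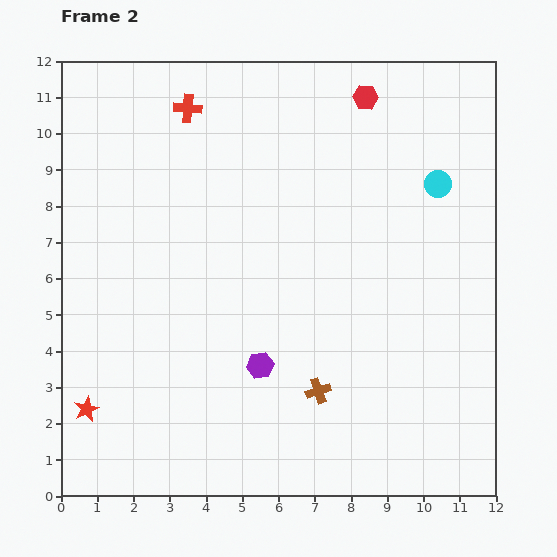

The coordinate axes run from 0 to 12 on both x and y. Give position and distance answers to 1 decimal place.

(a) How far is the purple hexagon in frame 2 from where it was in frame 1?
3.7

The purple hexagon moved from (9.2, 4.2) to (5.5, 3.6), a distance of √(3.7² + 0.6²) ≈ 3.7.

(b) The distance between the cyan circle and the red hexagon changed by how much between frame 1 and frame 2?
-2.4

Distance in frame 1: 5.5. Distance in frame 2: 3.1.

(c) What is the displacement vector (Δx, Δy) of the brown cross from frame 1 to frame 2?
(-3.7, 1.9)

The brown cross was at (10.8, 1.0) in frame 1 and (7.1, 2.9) in frame 2.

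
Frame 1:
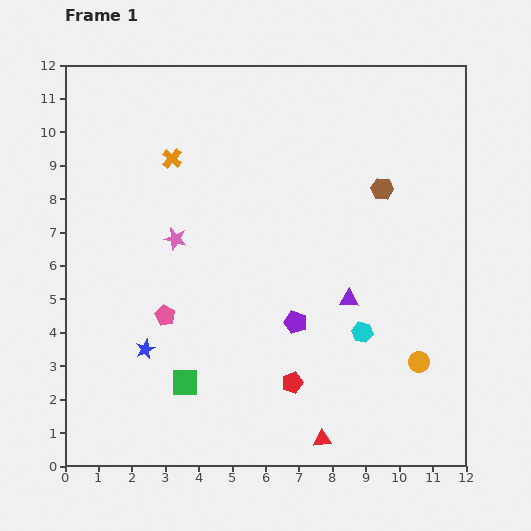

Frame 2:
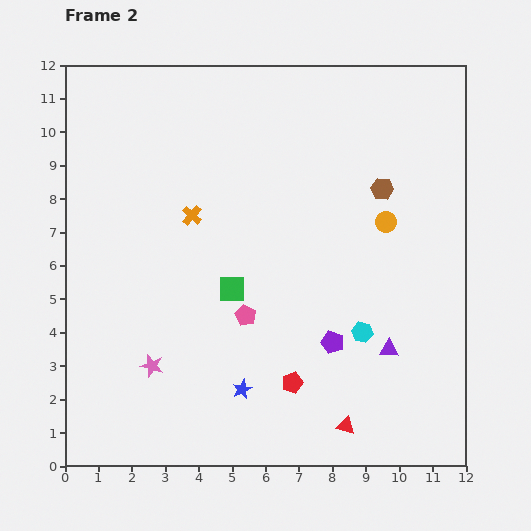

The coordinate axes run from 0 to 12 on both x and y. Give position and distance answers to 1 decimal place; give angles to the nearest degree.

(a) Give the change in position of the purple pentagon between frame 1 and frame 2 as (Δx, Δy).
(1.1, -0.6)

The purple pentagon was at (6.9, 4.3) in frame 1 and (8.0, 3.7) in frame 2.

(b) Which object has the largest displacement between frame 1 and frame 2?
the orange circle

(moved 4.3; next 3.9)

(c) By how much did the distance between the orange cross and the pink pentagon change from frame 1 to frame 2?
-1.3

Distance in frame 1: 4.7. Distance in frame 2: 3.4.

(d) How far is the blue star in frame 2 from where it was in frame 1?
3.1

The blue star moved from (2.4, 3.5) to (5.3, 2.3), a distance of √(2.9² + 1.2²) ≈ 3.1.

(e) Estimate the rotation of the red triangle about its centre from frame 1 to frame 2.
18° clockwise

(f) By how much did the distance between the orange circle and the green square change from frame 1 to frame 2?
-2.0

Distance in frame 1: 7.0. Distance in frame 2: 5.0.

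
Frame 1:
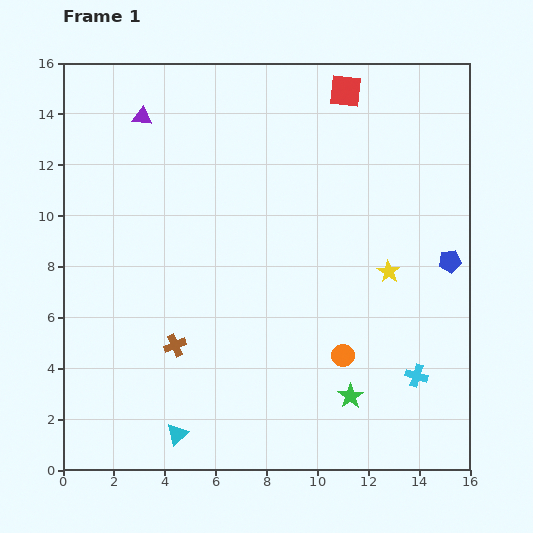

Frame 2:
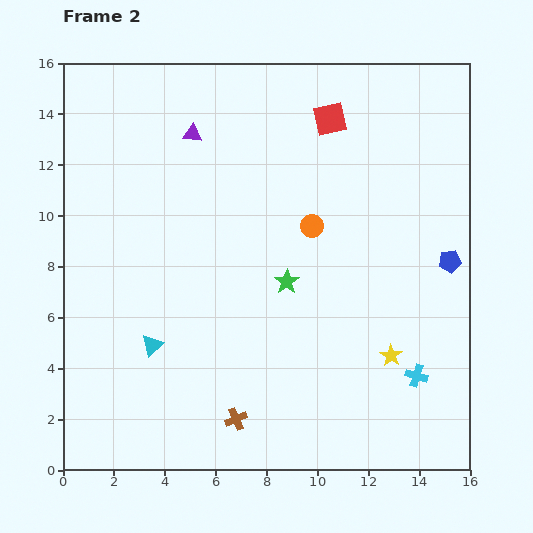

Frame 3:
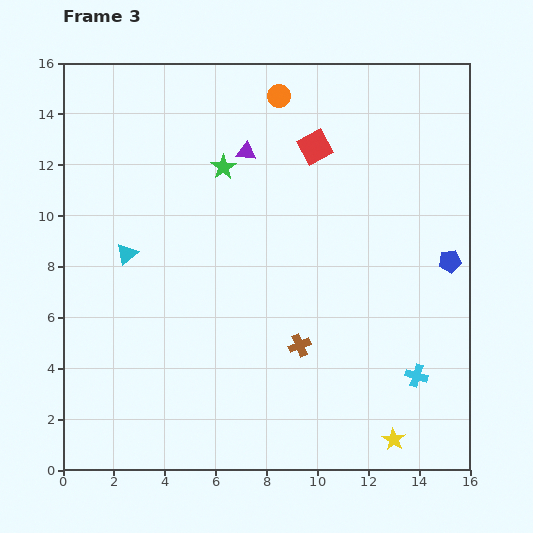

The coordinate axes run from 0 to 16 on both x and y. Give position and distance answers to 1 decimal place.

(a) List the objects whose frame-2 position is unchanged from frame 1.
the blue pentagon, the cyan cross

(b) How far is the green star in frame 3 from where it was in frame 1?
10.3

The green star moved from (11.3, 2.9) to (6.3, 11.9), a distance of √(5.0² + 9.0²) ≈ 10.3.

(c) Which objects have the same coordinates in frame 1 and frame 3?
the blue pentagon, the cyan cross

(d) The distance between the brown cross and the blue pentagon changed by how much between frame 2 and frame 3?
-3.6

Distance in frame 2: 10.4. Distance in frame 3: 6.8.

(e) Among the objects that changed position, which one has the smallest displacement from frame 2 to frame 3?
the red square

(moved 1.3)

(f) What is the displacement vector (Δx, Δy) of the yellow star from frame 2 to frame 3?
(0.1, -3.3)

The yellow star was at (12.9, 4.5) in frame 2 and (13.0, 1.2) in frame 3.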